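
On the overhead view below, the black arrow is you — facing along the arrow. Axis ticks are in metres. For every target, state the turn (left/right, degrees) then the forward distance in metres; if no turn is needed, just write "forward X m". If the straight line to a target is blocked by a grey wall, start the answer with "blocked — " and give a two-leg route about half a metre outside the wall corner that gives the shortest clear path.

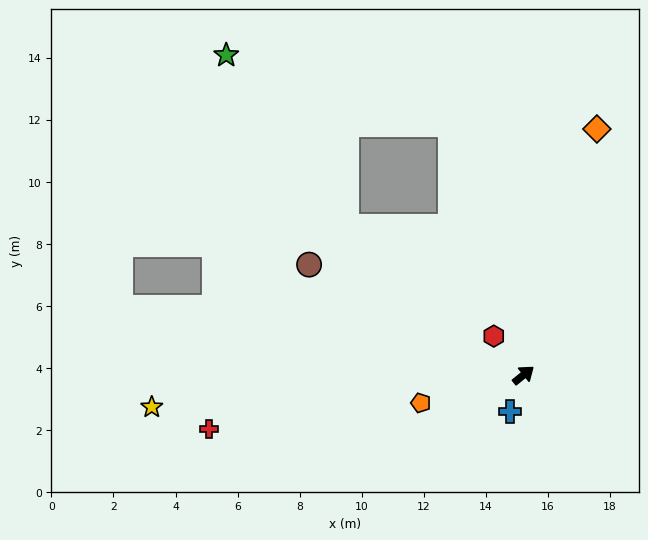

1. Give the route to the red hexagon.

turn left 88°, forward 1.6 m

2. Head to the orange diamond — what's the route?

turn left 34°, forward 8.3 m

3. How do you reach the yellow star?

turn left 146°, forward 12.0 m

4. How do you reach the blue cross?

turn right 149°, forward 1.3 m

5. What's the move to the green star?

blocked — turn left 67°, forward 8.4 m, then turn left 57°, forward 7.6 m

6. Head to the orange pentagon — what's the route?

turn left 156°, forward 3.4 m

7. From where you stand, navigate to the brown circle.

turn left 114°, forward 7.8 m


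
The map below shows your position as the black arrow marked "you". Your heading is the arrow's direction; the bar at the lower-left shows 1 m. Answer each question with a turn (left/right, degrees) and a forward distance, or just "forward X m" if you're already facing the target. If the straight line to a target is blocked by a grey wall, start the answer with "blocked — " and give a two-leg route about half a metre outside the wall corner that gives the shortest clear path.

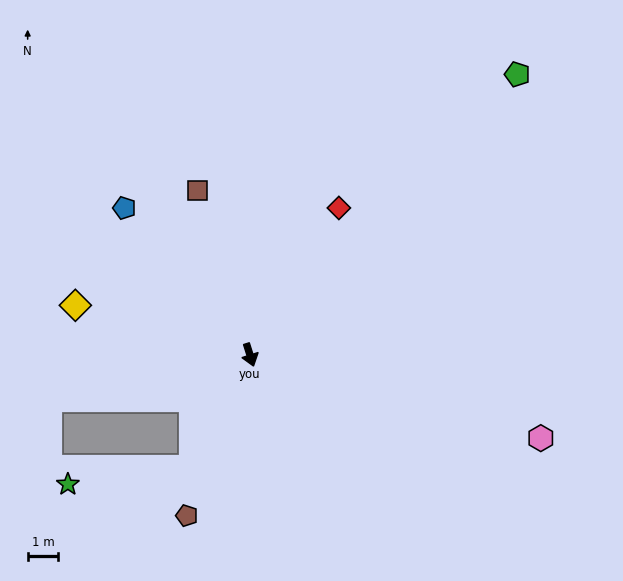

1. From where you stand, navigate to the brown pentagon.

turn right 39°, forward 5.7 m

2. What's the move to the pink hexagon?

turn left 56°, forward 9.9 m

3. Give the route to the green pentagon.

turn left 119°, forward 12.7 m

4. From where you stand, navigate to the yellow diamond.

turn right 123°, forward 6.0 m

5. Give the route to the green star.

blocked — turn right 45°, forward 4.2 m, then turn right 55°, forward 4.1 m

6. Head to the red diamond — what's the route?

turn left 131°, forward 5.6 m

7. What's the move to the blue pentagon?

turn right 157°, forward 6.3 m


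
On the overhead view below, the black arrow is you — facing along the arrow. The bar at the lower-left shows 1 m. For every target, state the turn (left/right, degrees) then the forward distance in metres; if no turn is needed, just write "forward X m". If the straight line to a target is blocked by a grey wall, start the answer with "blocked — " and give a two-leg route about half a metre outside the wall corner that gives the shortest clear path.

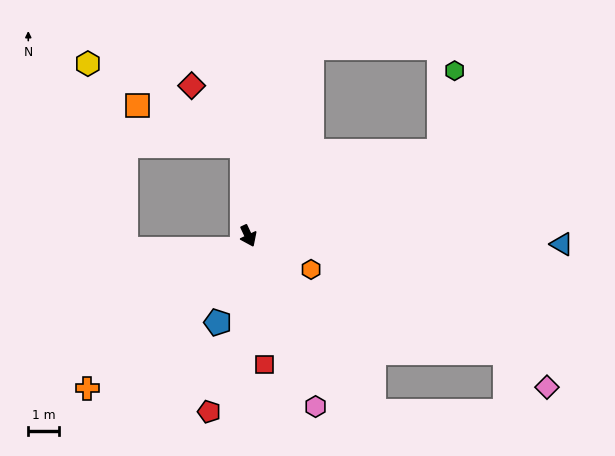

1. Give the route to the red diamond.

blocked — turn left 158°, forward 3.0 m, then turn left 38°, forward 2.5 m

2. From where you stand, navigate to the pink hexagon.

turn right 4°, forward 5.9 m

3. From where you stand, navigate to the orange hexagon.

turn left 37°, forward 2.3 m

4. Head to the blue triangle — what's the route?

turn left 63°, forward 10.2 m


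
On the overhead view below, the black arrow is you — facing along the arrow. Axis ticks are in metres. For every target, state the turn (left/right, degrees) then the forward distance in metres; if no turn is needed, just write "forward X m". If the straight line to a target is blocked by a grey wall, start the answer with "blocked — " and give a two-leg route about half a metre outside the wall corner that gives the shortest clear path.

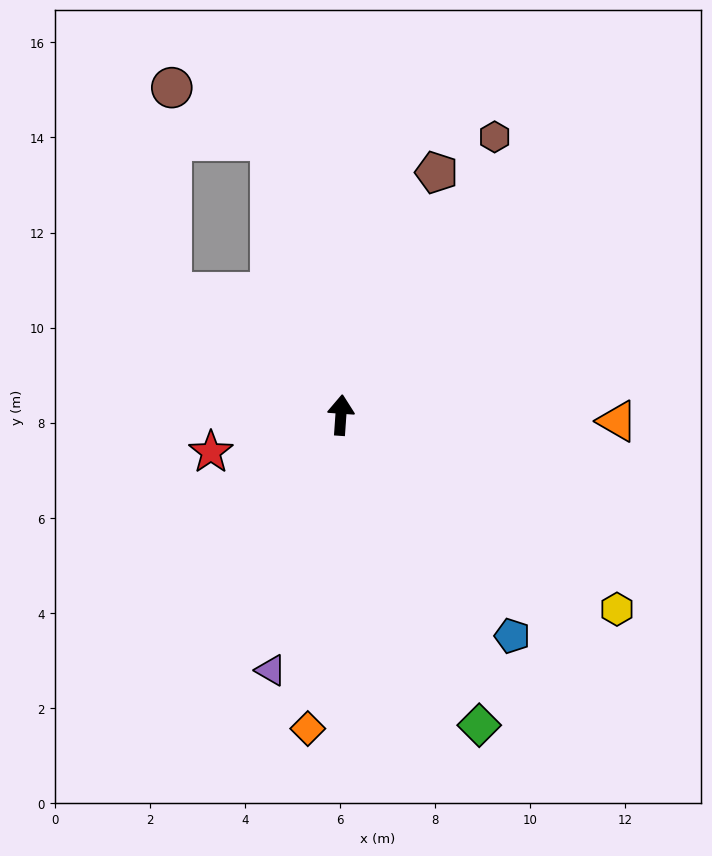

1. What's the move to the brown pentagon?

turn right 18°, forward 5.5 m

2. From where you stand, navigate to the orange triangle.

turn right 87°, forward 5.8 m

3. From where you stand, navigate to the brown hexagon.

turn right 25°, forward 6.7 m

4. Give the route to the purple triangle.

turn left 169°, forward 5.6 m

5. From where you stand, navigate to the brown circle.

blocked — turn left 18°, forward 6.0 m, then turn left 48°, forward 2.4 m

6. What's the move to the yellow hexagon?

turn right 121°, forward 7.1 m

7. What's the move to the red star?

turn left 110°, forward 2.8 m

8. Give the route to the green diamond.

turn right 152°, forward 7.1 m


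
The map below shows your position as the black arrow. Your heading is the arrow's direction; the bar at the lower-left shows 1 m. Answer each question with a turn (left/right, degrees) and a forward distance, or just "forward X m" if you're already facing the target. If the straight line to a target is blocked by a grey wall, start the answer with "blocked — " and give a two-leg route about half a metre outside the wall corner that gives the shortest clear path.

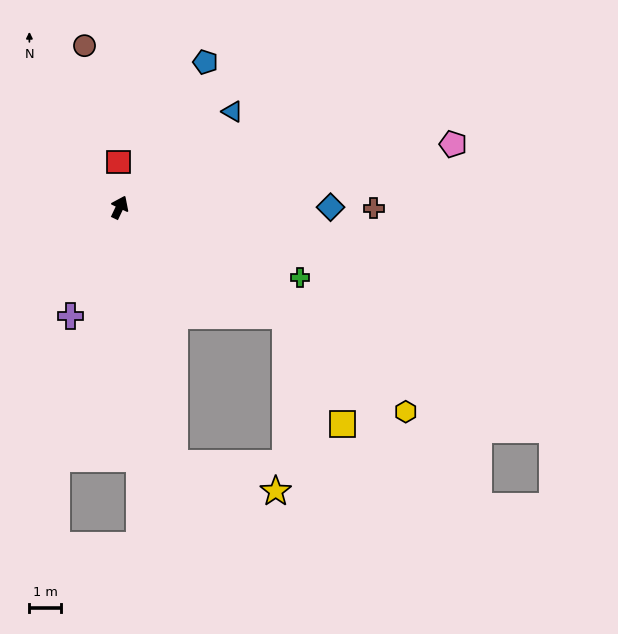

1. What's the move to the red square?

turn left 27°, forward 1.4 m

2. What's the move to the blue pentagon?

turn right 5°, forward 5.3 m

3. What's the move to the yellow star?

blocked — turn right 143°, forward 8.2 m, then turn left 63°, forward 3.3 m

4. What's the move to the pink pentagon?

turn right 54°, forward 10.7 m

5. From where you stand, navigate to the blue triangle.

turn right 24°, forward 4.6 m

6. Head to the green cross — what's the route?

turn right 86°, forward 6.1 m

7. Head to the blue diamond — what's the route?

turn right 65°, forward 6.6 m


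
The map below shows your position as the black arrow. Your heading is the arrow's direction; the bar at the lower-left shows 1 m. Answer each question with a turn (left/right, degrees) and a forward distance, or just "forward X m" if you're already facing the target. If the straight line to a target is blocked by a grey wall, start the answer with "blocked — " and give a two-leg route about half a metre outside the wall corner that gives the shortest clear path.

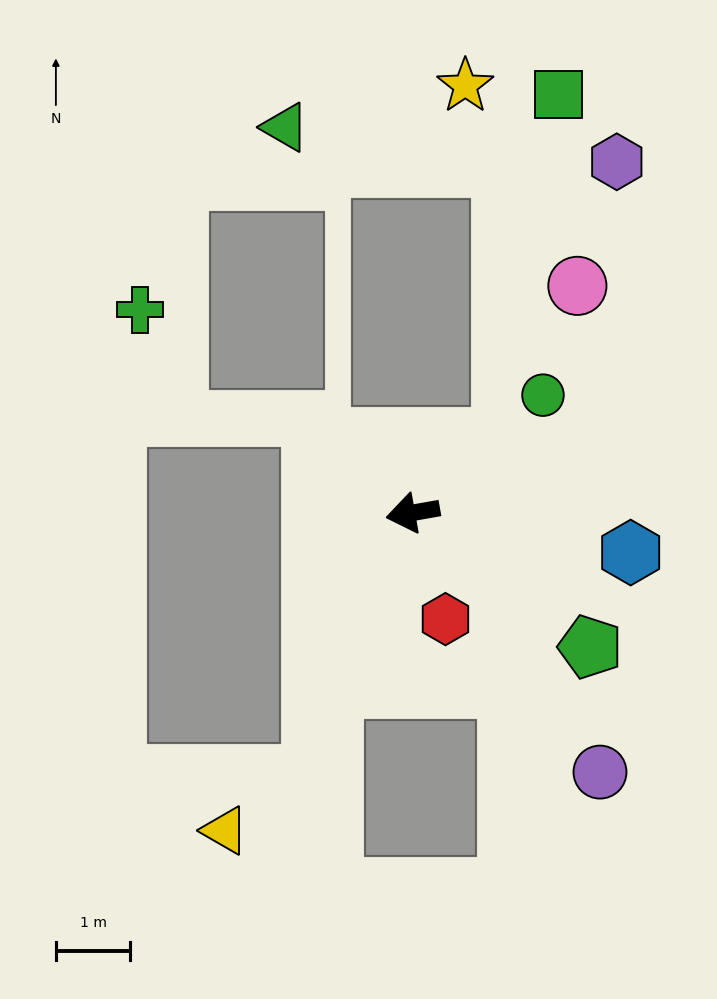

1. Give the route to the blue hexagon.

turn left 160°, forward 3.0 m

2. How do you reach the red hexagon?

turn left 97°, forward 1.5 m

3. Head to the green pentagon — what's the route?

turn left 133°, forward 3.0 m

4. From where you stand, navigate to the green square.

blocked — turn right 151°, forward 1.6 m, then turn left 42°, forward 4.7 m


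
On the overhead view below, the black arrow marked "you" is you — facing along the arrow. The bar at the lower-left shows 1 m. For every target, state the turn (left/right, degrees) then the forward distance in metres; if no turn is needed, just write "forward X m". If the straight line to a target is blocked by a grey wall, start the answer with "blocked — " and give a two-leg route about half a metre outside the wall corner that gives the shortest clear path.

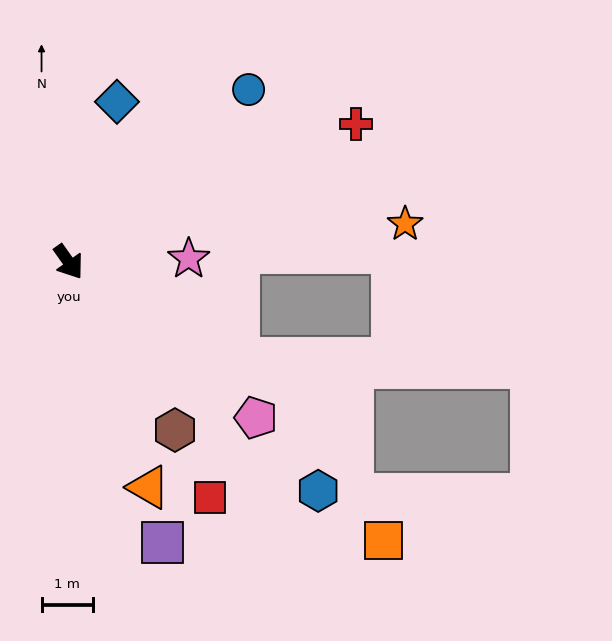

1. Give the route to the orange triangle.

turn right 16°, forward 4.7 m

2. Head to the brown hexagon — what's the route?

turn right 3°, forward 3.9 m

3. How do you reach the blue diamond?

turn left 128°, forward 3.3 m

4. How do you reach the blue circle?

turn left 98°, forward 4.9 m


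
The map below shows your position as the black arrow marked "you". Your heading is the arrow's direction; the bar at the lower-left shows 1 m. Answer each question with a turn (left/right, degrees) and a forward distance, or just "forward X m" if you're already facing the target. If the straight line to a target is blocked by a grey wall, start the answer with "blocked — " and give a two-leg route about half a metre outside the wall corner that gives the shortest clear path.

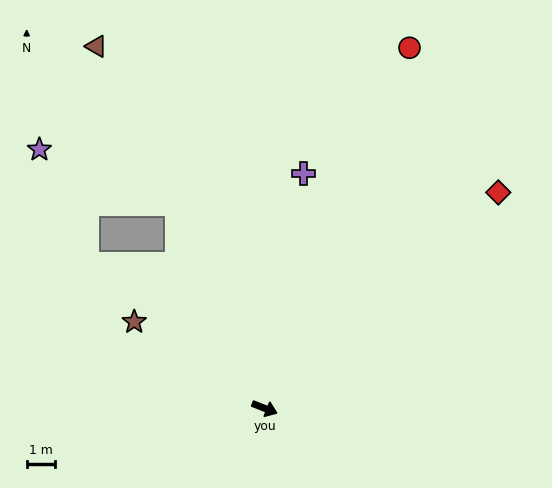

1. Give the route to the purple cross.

turn left 102°, forward 8.5 m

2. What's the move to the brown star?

turn left 168°, forward 5.6 m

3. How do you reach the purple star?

blocked — turn left 135°, forward 7.9 m, then turn left 45°, forward 5.3 m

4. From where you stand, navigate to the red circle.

turn left 90°, forward 13.9 m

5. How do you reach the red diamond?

turn left 64°, forward 11.4 m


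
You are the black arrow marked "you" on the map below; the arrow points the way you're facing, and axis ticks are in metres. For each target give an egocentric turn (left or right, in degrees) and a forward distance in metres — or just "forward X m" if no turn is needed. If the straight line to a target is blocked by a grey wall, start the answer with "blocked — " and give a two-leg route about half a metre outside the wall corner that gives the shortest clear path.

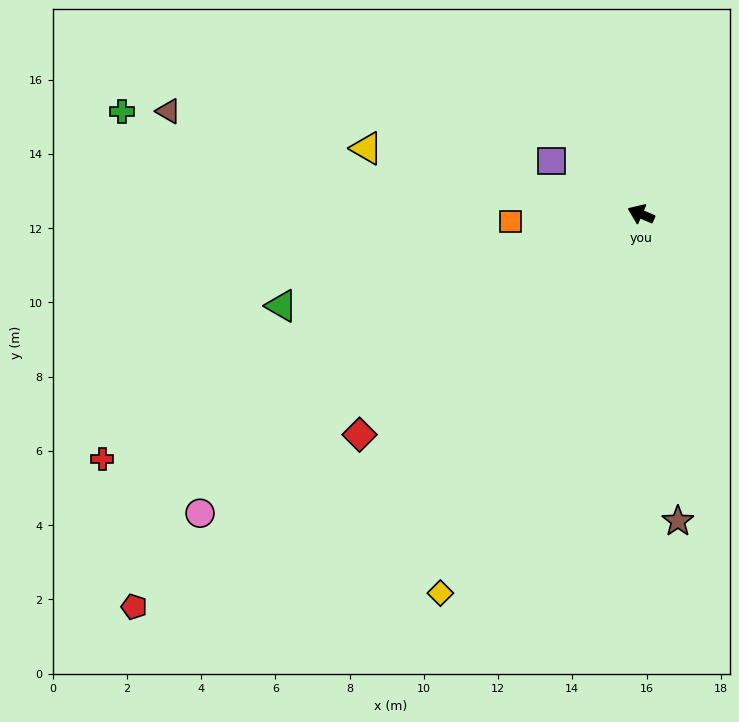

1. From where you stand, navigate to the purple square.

turn right 7°, forward 2.8 m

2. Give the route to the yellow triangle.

turn left 10°, forward 7.6 m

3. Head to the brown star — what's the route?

turn left 120°, forward 8.3 m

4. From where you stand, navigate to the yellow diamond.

turn left 85°, forward 11.6 m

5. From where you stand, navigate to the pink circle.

turn left 57°, forward 14.4 m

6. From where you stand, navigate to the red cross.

turn left 48°, forward 15.9 m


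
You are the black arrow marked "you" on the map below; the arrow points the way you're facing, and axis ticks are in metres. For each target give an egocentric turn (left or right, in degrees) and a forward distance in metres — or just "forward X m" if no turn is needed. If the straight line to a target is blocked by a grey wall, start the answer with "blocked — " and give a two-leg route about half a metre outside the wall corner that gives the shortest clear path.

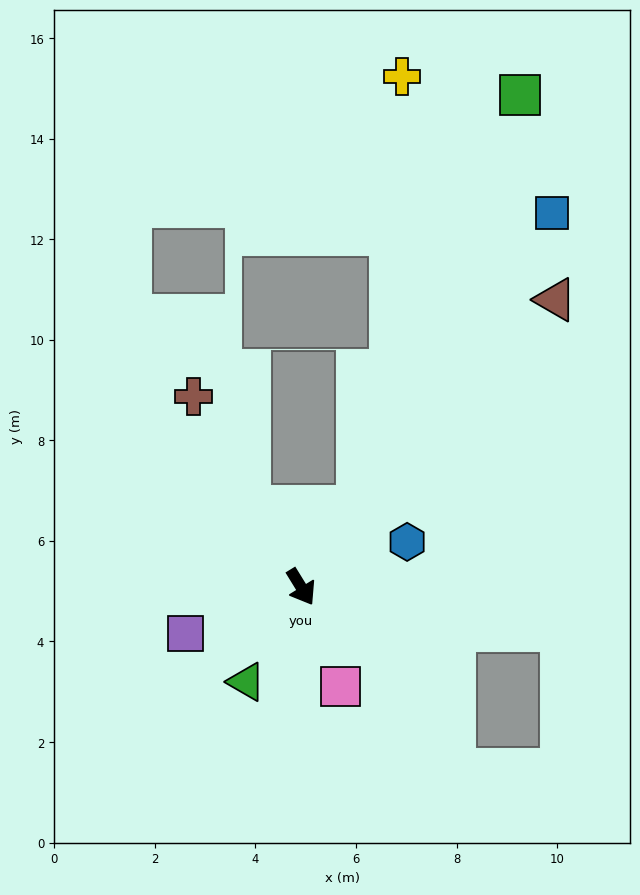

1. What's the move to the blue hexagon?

turn left 81°, forward 2.3 m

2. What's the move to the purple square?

turn right 100°, forward 2.5 m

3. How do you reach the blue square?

turn left 115°, forward 9.0 m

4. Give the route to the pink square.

turn right 10°, forward 2.1 m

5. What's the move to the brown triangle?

turn left 107°, forward 7.6 m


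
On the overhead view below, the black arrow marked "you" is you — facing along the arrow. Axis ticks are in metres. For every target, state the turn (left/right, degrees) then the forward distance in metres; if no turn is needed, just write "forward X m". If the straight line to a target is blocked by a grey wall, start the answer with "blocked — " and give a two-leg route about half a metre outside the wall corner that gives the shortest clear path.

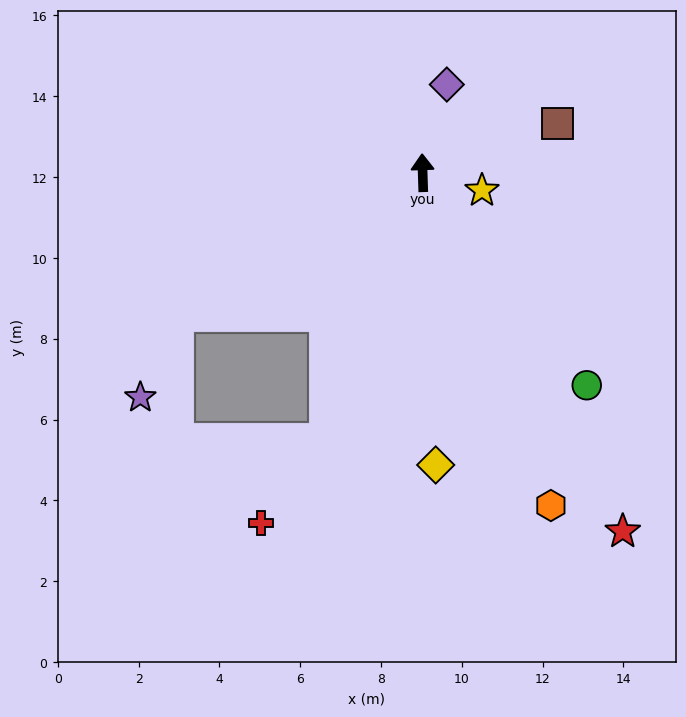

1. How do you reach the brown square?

turn right 72°, forward 3.6 m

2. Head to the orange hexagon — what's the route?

turn right 161°, forward 8.8 m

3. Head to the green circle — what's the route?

turn right 144°, forward 6.6 m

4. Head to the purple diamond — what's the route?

turn right 17°, forward 2.3 m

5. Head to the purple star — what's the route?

blocked — turn left 118°, forward 7.0 m, then turn left 36°, forward 2.2 m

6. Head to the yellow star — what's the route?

turn right 109°, forward 1.5 m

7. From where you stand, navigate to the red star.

turn right 153°, forward 10.2 m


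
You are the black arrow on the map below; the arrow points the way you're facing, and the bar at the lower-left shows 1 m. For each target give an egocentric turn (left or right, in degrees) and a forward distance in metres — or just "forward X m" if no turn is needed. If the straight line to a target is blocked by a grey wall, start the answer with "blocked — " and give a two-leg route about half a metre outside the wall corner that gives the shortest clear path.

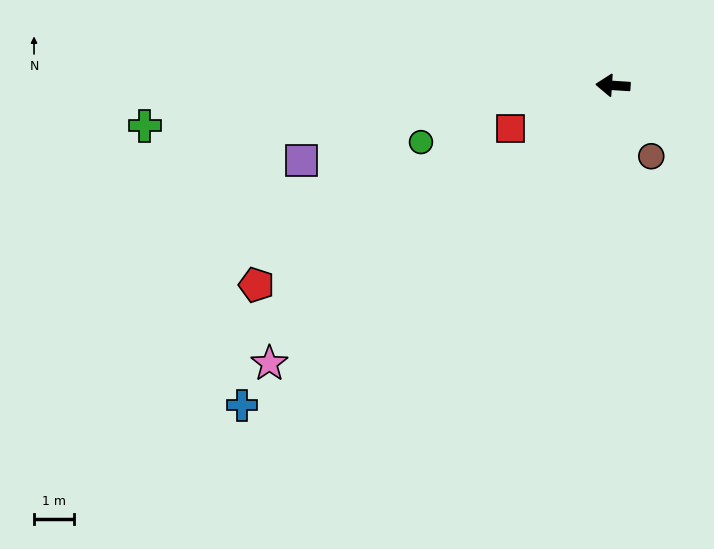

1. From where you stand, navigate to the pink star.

turn left 43°, forward 11.0 m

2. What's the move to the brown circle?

turn left 122°, forward 2.0 m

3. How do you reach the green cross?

turn left 9°, forward 11.7 m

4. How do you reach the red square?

turn left 26°, forward 2.8 m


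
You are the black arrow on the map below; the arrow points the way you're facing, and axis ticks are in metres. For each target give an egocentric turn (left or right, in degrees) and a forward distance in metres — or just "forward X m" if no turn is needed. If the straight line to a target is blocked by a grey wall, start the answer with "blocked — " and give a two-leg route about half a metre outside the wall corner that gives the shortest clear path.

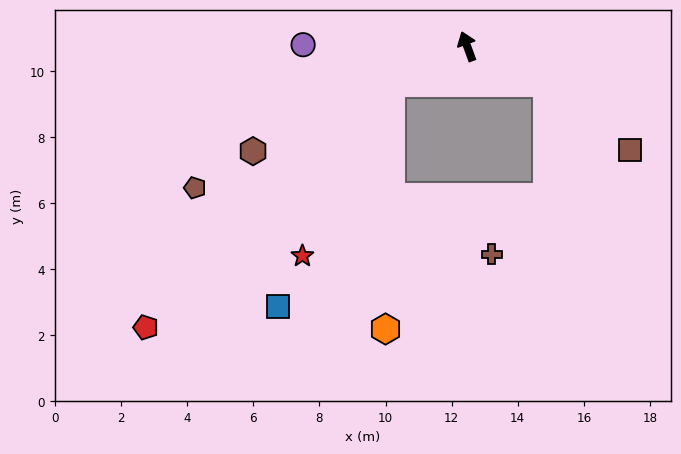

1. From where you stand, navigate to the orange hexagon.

blocked — turn left 95°, forward 2.6 m, then turn left 64°, forward 7.5 m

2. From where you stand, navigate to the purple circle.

turn left 69°, forward 5.0 m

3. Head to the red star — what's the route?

blocked — turn left 95°, forward 2.6 m, then turn left 38°, forward 5.9 m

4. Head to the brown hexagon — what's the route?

turn left 96°, forward 7.2 m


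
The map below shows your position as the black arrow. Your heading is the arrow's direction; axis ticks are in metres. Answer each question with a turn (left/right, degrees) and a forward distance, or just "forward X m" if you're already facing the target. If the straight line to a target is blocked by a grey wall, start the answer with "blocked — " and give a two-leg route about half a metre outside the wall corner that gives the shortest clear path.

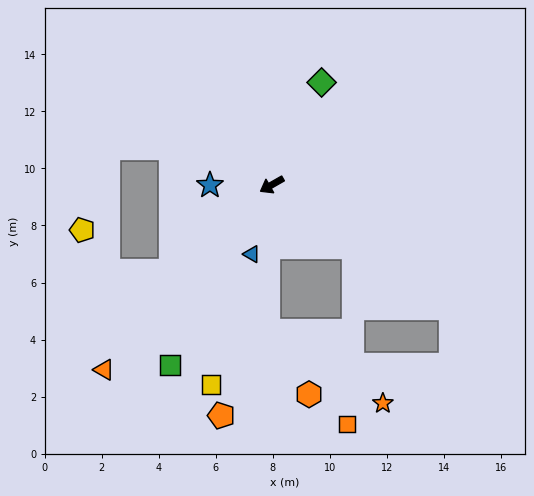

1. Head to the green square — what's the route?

turn left 31°, forward 7.2 m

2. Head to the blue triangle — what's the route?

turn left 44°, forward 2.5 m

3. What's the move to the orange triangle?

turn left 18°, forward 8.7 m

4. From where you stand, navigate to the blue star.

turn right 29°, forward 2.2 m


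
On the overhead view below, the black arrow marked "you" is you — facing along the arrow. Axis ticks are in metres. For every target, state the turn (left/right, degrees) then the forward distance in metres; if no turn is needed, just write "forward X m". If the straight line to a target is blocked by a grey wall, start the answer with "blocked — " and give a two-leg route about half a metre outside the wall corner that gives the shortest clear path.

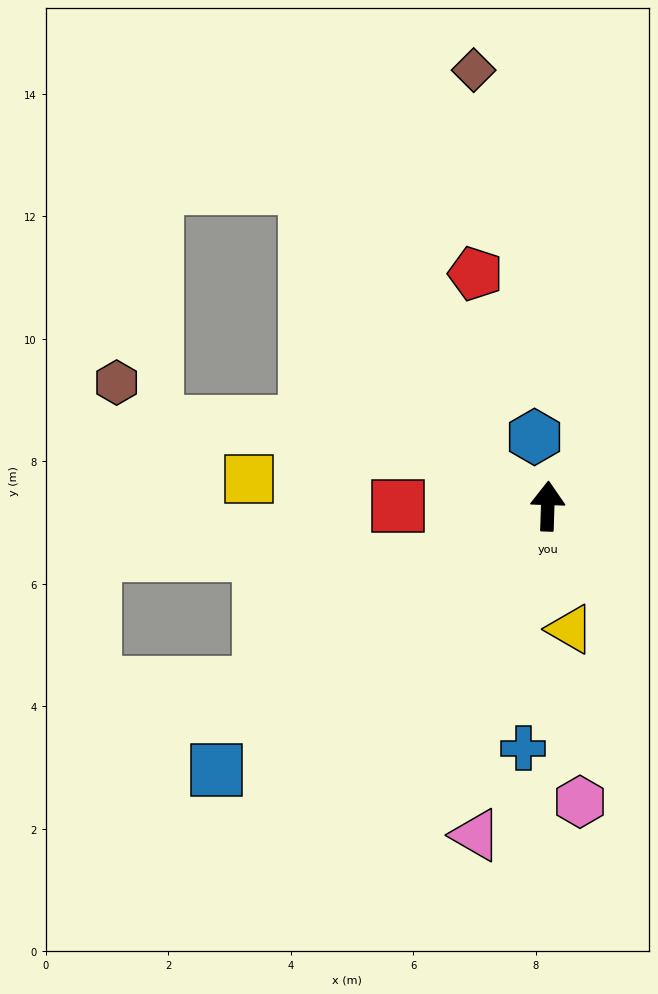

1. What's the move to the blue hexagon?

turn left 13°, forward 1.1 m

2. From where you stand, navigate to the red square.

turn left 92°, forward 2.4 m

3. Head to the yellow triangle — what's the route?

turn right 168°, forward 2.0 m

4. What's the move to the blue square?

turn left 130°, forward 6.9 m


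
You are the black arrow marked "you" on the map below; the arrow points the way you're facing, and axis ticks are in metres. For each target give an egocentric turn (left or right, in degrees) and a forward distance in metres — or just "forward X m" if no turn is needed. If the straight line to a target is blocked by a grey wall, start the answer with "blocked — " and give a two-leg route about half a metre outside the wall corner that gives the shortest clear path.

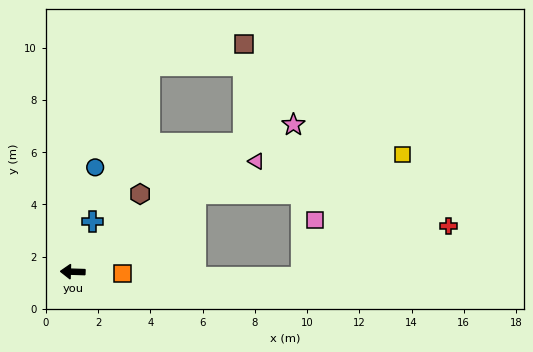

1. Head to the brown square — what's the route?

blocked — turn right 141°, forward 8.2 m, then turn left 52°, forward 3.8 m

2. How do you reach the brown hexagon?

turn right 129°, forward 3.9 m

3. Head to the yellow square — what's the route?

blocked — turn right 146°, forward 5.6 m, then turn right 22°, forward 8.1 m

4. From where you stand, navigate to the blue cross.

turn right 110°, forward 2.1 m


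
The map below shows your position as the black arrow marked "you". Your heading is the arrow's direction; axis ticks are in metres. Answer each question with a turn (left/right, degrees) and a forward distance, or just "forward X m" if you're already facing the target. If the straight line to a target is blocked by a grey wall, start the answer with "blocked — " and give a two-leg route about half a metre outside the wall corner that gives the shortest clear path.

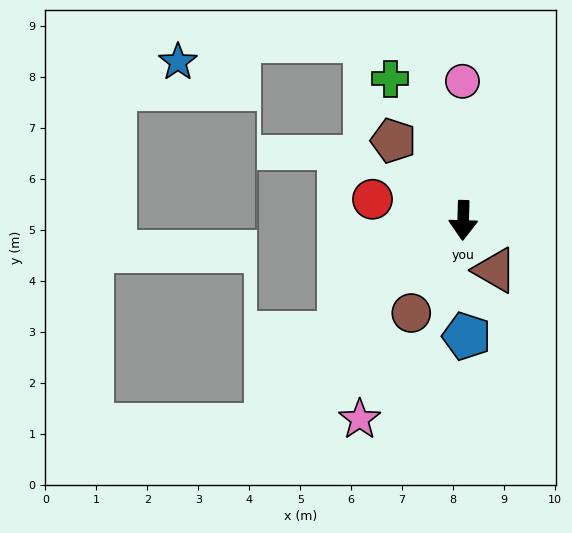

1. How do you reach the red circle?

turn right 102°, forward 1.8 m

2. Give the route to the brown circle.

turn right 28°, forward 2.1 m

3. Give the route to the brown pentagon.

turn right 137°, forward 2.1 m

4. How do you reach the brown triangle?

turn left 34°, forward 1.2 m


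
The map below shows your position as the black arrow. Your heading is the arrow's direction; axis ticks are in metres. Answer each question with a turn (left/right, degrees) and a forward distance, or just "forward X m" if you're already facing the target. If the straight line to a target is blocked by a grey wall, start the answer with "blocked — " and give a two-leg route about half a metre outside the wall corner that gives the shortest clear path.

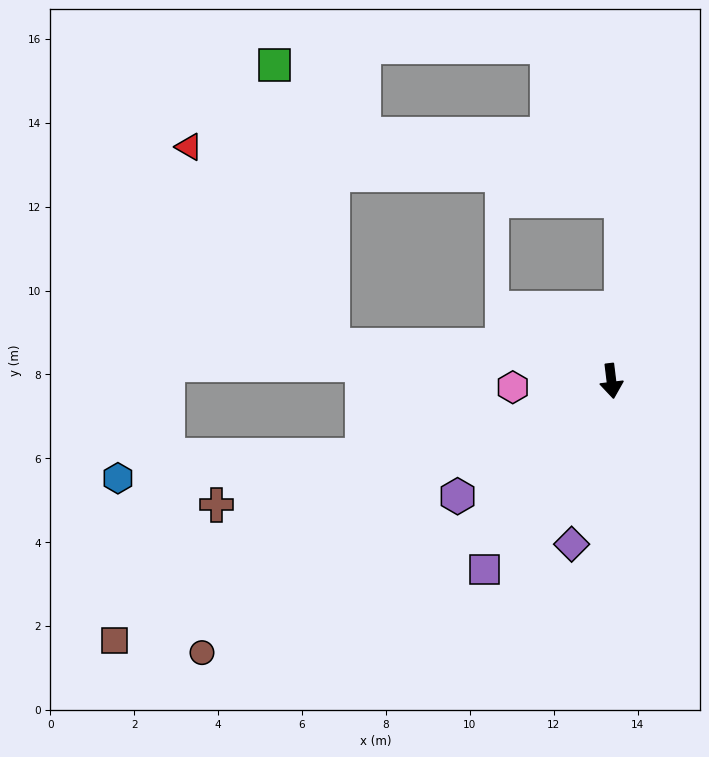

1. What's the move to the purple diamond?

turn right 21°, forward 4.0 m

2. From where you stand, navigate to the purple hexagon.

turn right 60°, forward 4.6 m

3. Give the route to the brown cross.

turn right 80°, forward 9.9 m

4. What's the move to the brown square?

turn right 69°, forward 13.4 m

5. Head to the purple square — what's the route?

turn right 41°, forward 5.4 m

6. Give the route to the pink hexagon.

turn right 93°, forward 2.4 m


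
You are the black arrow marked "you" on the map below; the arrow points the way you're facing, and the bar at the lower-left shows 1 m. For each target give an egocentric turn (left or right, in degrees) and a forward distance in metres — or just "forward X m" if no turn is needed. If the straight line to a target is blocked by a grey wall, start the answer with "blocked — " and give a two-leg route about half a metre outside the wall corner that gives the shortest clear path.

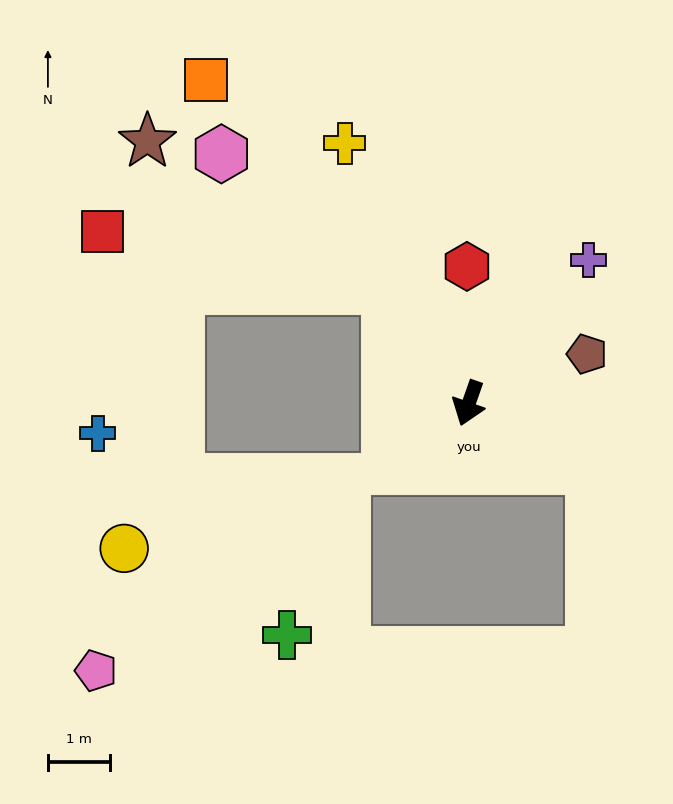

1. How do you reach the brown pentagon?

turn left 132°, forward 2.1 m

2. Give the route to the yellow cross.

turn right 135°, forward 4.6 m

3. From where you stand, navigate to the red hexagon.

turn right 160°, forward 2.2 m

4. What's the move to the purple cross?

turn left 159°, forward 3.0 m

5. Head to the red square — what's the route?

blocked — turn right 126°, forward 2.3 m, then turn left 44°, forward 4.7 m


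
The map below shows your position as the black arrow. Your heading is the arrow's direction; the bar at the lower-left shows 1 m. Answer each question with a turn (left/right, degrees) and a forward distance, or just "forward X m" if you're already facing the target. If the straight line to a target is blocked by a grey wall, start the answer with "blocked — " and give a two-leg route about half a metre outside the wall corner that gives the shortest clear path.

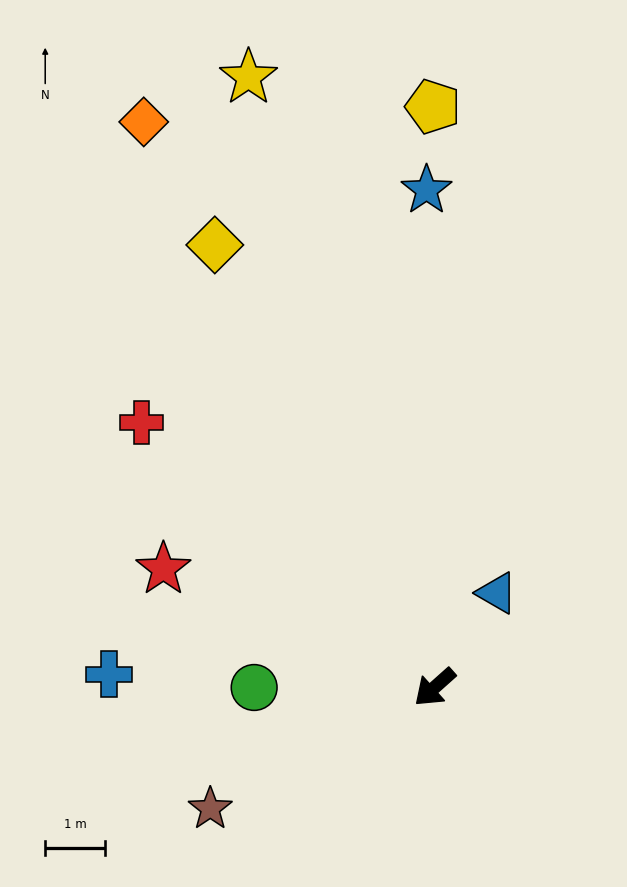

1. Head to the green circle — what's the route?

turn right 42°, forward 3.0 m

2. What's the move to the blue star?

turn right 131°, forward 8.3 m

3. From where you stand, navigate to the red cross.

turn right 84°, forward 6.6 m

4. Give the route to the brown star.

turn right 13°, forward 4.3 m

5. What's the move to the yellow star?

turn right 115°, forward 10.7 m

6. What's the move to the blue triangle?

turn right 165°, forward 1.9 m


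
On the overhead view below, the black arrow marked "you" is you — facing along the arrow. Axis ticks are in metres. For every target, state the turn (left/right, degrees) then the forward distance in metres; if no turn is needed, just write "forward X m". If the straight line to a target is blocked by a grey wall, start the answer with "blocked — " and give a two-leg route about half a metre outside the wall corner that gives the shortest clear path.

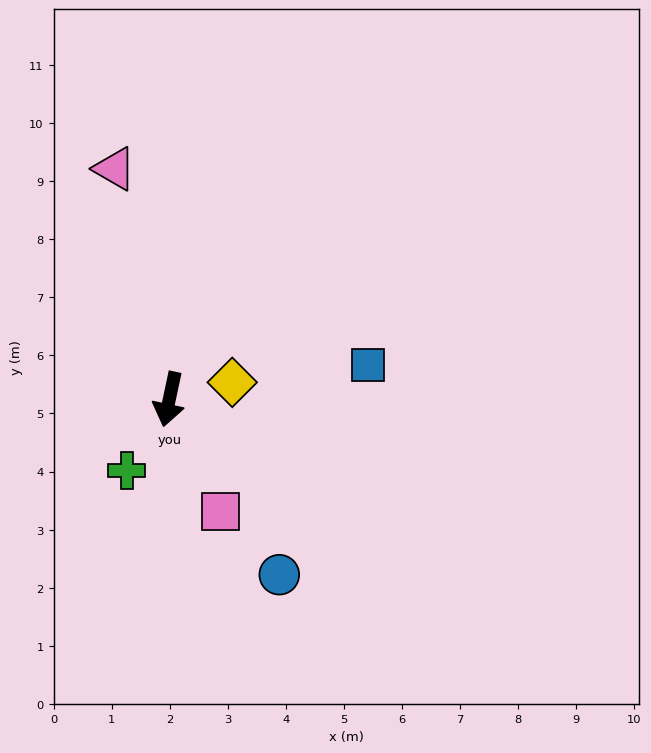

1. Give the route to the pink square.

turn left 36°, forward 2.1 m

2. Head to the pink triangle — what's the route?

turn right 155°, forward 4.1 m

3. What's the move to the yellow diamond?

turn left 117°, forward 1.1 m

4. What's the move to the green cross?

turn right 19°, forward 1.4 m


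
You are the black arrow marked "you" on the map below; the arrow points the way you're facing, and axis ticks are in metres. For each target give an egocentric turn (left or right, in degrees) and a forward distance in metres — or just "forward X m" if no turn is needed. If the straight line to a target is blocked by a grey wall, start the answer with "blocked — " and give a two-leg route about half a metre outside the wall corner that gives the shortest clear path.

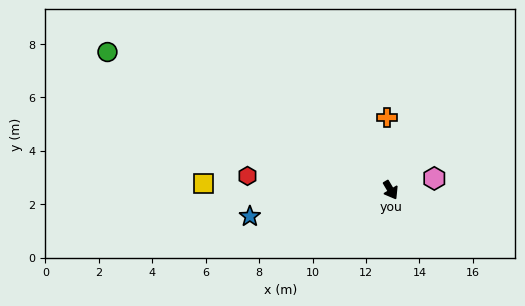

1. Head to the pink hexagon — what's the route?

turn left 74°, forward 1.7 m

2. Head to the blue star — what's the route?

turn right 110°, forward 5.4 m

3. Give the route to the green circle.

turn right 147°, forward 11.8 m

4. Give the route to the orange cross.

turn left 152°, forward 2.7 m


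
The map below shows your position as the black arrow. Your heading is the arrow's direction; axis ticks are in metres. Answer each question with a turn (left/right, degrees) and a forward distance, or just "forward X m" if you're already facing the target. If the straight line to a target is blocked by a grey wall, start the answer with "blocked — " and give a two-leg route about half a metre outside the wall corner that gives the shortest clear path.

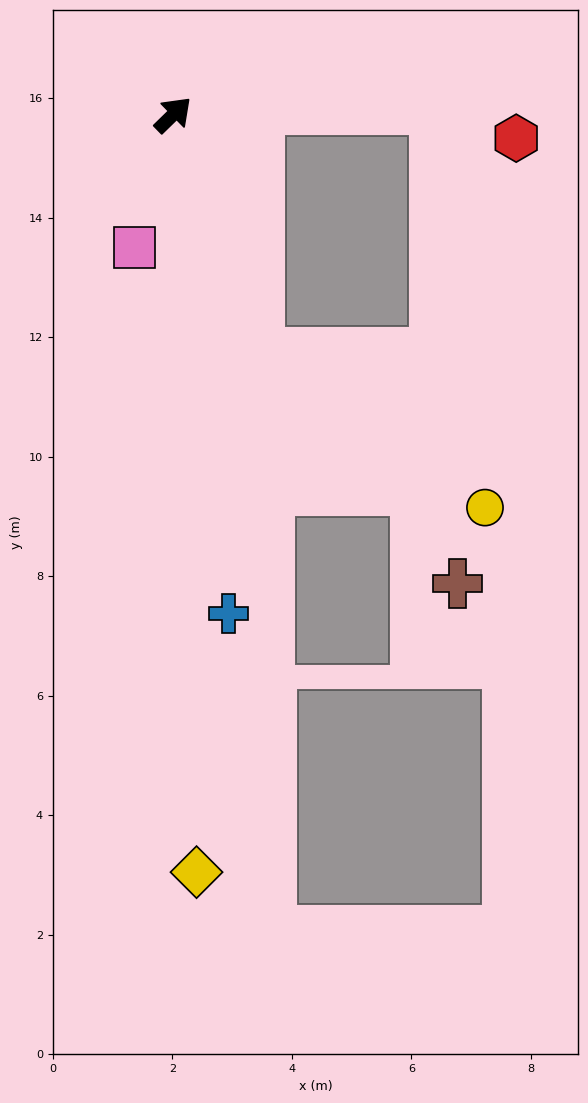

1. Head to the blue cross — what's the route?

turn right 128°, forward 8.4 m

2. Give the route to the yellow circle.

blocked — turn right 115°, forward 4.2 m, then turn left 36°, forward 4.6 m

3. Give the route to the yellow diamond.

turn right 133°, forward 12.7 m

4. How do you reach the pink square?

turn right 150°, forward 2.3 m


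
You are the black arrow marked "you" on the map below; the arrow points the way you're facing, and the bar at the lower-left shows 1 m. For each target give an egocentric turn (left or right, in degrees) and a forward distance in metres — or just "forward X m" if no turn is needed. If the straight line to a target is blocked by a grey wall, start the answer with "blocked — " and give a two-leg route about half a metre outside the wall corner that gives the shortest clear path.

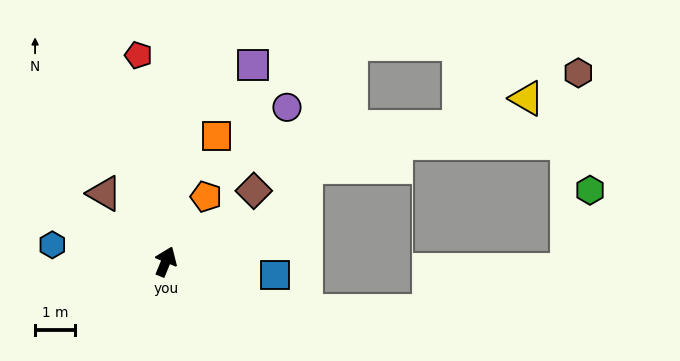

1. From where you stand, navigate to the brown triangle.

turn left 64°, forward 2.3 m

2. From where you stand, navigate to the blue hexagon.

turn left 104°, forward 2.9 m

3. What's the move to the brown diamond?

turn right 29°, forward 2.8 m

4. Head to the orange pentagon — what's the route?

turn right 9°, forward 1.9 m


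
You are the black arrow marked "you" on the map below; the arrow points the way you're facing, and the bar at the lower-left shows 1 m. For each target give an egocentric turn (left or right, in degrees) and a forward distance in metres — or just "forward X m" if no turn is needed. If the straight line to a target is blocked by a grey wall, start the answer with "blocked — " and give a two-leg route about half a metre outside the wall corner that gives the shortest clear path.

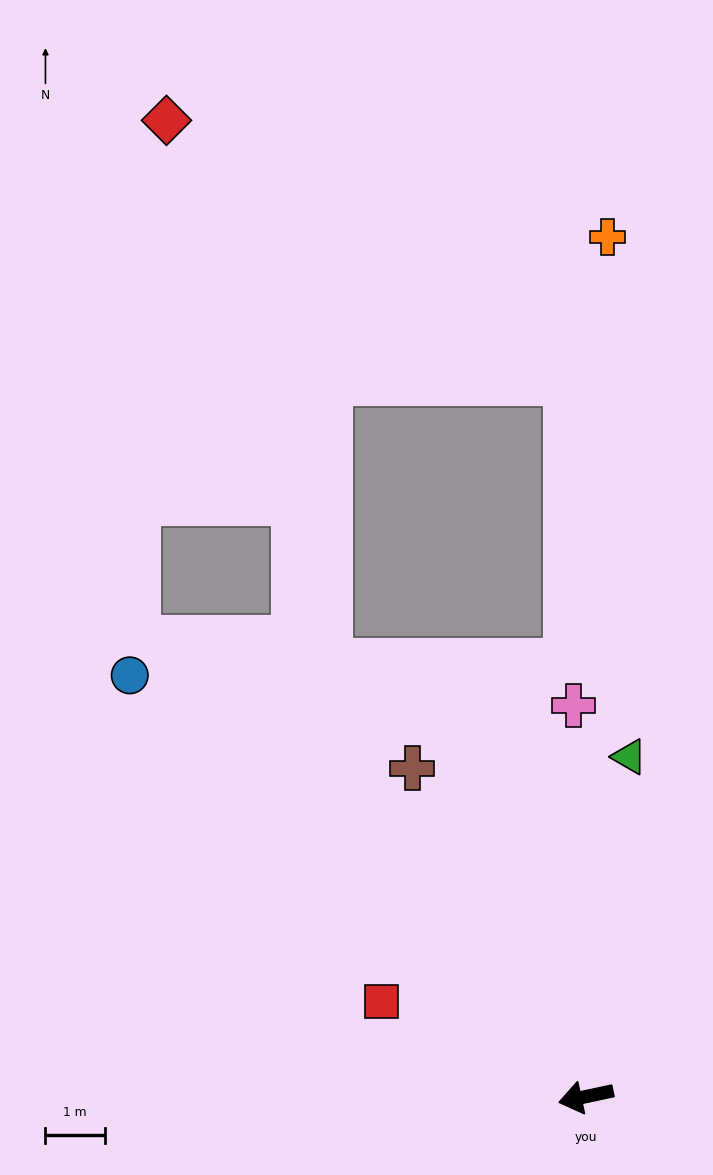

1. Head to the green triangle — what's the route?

turn right 109°, forward 5.8 m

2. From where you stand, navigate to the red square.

turn right 37°, forward 3.8 m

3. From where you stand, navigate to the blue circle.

turn right 55°, forward 10.4 m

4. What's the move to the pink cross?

turn right 100°, forward 6.6 m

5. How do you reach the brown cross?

turn right 74°, forward 6.2 m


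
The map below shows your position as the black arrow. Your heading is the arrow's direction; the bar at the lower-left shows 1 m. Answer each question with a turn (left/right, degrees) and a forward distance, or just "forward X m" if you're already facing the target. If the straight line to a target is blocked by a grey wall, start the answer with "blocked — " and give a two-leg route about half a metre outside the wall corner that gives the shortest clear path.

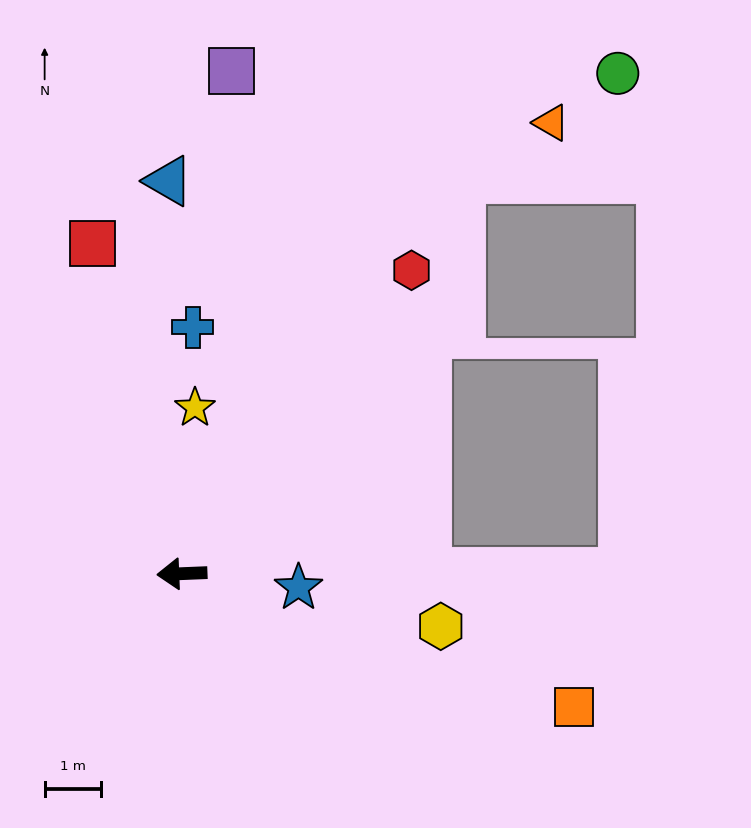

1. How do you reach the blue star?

turn left 171°, forward 2.1 m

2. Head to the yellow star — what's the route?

turn right 97°, forward 2.9 m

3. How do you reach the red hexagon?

turn right 129°, forward 6.7 m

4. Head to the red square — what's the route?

turn right 77°, forward 6.1 m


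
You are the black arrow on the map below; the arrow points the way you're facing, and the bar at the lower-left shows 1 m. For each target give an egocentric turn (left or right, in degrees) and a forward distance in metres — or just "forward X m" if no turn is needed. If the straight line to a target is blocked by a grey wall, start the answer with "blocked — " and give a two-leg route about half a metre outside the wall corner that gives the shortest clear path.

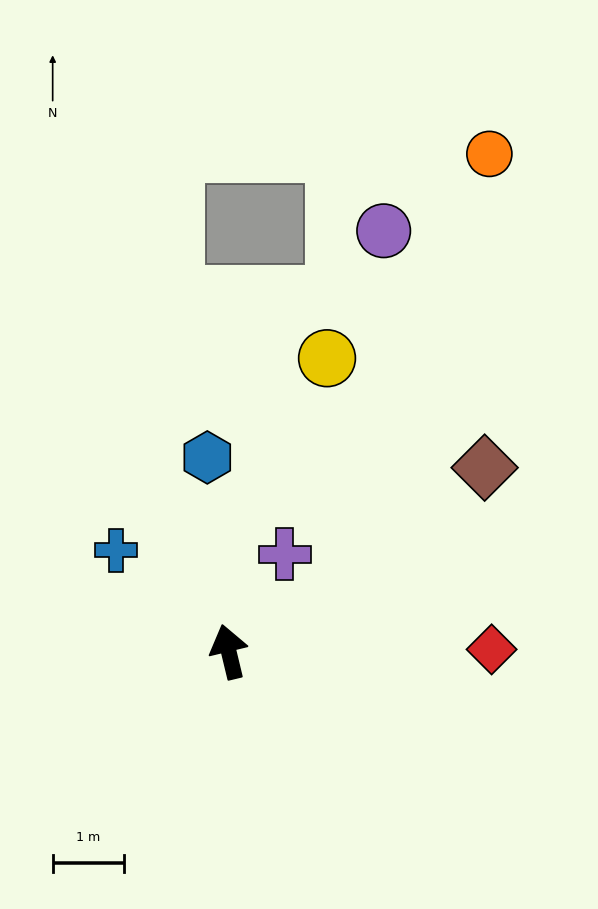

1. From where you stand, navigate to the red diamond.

turn right 103°, forward 3.7 m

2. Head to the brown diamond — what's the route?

turn right 68°, forward 4.4 m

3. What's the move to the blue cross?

turn left 34°, forward 2.1 m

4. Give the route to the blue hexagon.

turn right 7°, forward 2.8 m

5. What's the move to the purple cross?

turn right 43°, forward 1.6 m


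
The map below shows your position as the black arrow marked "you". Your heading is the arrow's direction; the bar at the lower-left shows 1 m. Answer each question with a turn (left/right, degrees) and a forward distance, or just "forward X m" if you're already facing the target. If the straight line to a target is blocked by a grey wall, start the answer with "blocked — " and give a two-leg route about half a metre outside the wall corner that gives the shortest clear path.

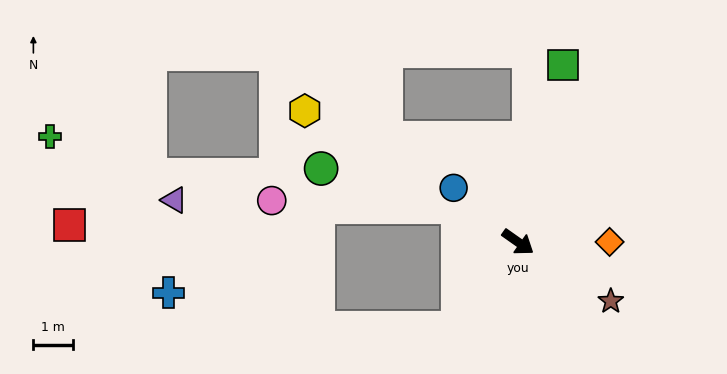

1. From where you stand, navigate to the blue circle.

turn left 175°, forward 2.1 m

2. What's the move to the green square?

turn left 111°, forward 4.7 m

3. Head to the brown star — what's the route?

turn left 3°, forward 2.8 m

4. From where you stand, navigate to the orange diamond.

turn left 35°, forward 2.3 m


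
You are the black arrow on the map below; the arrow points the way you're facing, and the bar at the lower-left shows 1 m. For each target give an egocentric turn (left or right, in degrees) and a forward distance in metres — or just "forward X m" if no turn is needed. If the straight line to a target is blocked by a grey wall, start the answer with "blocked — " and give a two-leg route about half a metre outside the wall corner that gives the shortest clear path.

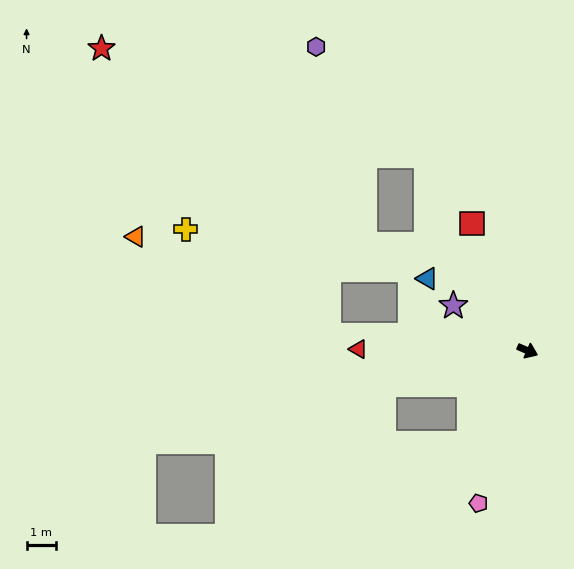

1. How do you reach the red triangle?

turn right 157°, forward 5.8 m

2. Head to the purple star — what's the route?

turn left 172°, forward 3.0 m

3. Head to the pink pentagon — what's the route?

turn right 84°, forward 5.5 m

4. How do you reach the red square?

turn left 137°, forward 4.8 m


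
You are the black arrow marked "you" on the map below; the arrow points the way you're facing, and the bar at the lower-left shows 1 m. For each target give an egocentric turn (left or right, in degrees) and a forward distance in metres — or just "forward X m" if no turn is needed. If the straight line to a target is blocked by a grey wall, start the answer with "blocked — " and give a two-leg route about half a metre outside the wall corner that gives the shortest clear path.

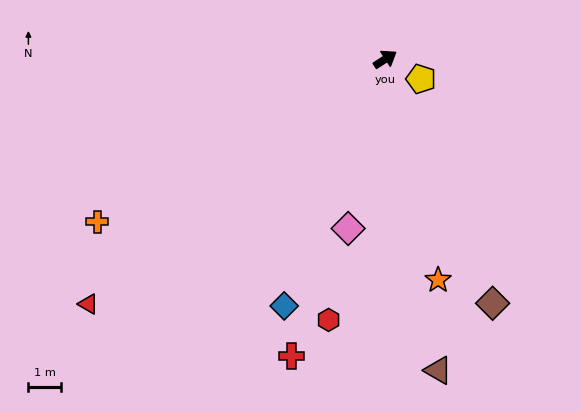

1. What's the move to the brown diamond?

turn right 99°, forward 8.3 m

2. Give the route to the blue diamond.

turn right 145°, forward 8.3 m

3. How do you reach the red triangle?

turn right 173°, forward 11.9 m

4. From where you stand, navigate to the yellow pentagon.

turn right 62°, forward 1.3 m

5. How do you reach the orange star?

turn right 109°, forward 7.1 m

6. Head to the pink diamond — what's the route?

turn right 135°, forward 5.4 m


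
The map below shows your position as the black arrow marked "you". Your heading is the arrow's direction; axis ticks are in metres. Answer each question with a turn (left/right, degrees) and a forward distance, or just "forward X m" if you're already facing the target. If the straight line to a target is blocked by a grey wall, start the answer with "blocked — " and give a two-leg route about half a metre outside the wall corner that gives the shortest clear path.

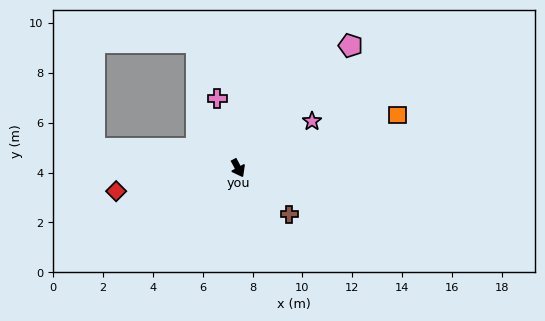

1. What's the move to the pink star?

turn left 94°, forward 3.5 m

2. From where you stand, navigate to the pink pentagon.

turn left 109°, forward 6.7 m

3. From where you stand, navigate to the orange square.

turn left 80°, forward 6.7 m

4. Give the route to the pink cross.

turn left 168°, forward 2.9 m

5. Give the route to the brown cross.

turn left 20°, forward 2.8 m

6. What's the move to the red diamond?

turn right 107°, forward 5.0 m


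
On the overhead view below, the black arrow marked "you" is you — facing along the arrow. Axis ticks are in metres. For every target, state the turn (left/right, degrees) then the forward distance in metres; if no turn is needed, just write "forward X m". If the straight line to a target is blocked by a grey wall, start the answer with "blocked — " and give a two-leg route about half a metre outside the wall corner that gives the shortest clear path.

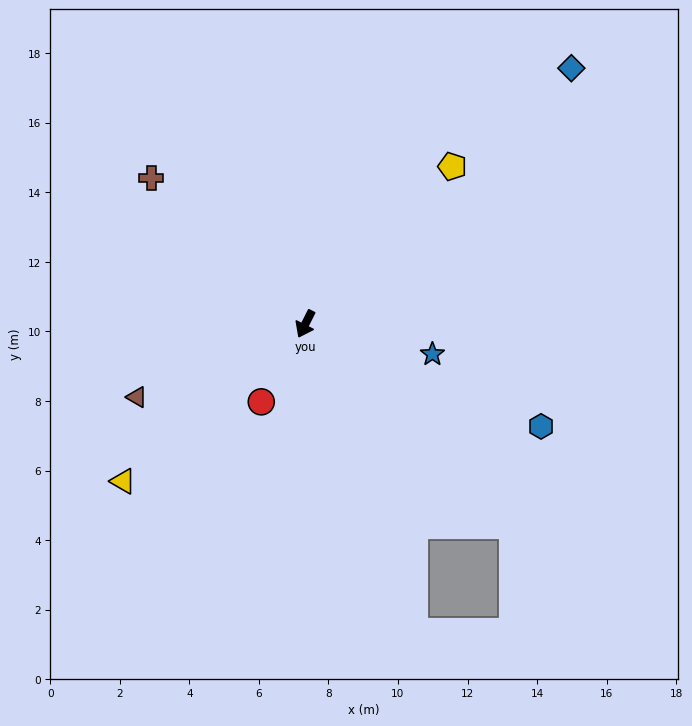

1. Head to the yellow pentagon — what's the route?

turn left 164°, forward 6.2 m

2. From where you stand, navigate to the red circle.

turn right 3°, forward 2.6 m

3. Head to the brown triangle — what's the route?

turn right 40°, forward 5.3 m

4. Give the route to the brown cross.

turn right 107°, forward 6.1 m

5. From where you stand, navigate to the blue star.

turn left 103°, forward 3.8 m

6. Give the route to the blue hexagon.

turn left 93°, forward 7.4 m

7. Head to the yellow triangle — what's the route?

turn right 23°, forward 6.9 m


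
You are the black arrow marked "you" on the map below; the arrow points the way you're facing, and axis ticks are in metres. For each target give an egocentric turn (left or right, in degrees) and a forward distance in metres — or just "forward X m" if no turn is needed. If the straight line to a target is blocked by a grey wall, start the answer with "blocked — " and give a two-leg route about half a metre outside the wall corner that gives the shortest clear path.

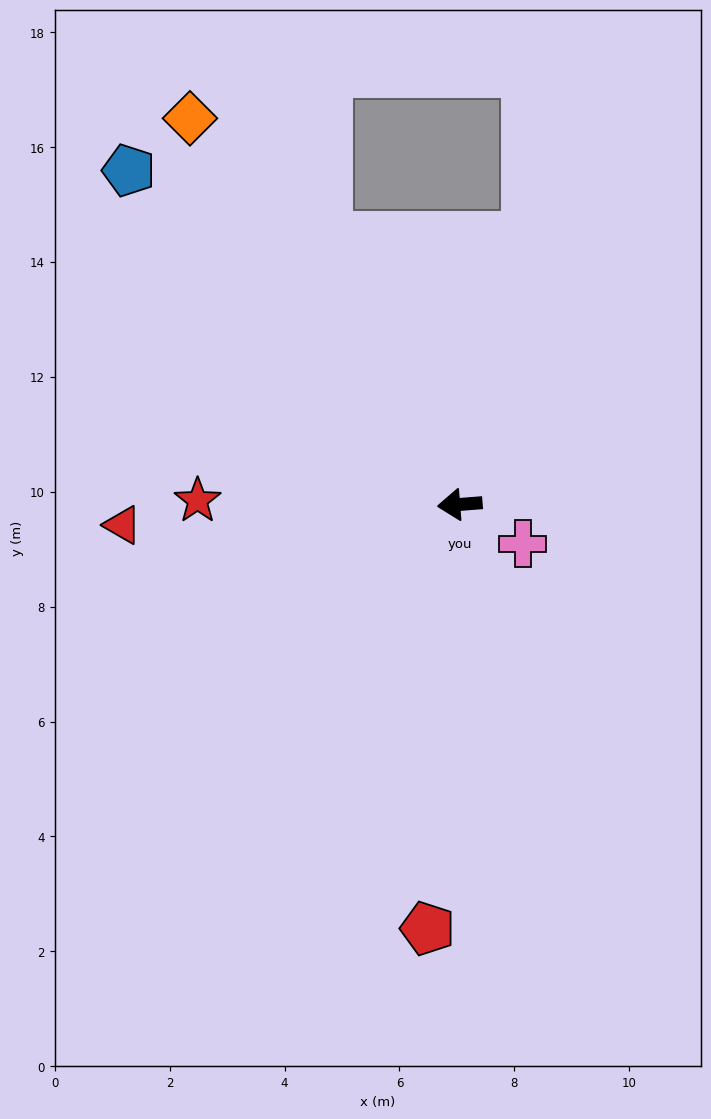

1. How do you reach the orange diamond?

turn right 60°, forward 8.2 m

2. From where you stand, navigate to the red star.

turn right 5°, forward 4.6 m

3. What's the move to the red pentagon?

turn left 81°, forward 7.4 m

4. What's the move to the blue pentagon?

turn right 50°, forward 8.2 m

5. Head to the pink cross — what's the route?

turn left 143°, forward 1.3 m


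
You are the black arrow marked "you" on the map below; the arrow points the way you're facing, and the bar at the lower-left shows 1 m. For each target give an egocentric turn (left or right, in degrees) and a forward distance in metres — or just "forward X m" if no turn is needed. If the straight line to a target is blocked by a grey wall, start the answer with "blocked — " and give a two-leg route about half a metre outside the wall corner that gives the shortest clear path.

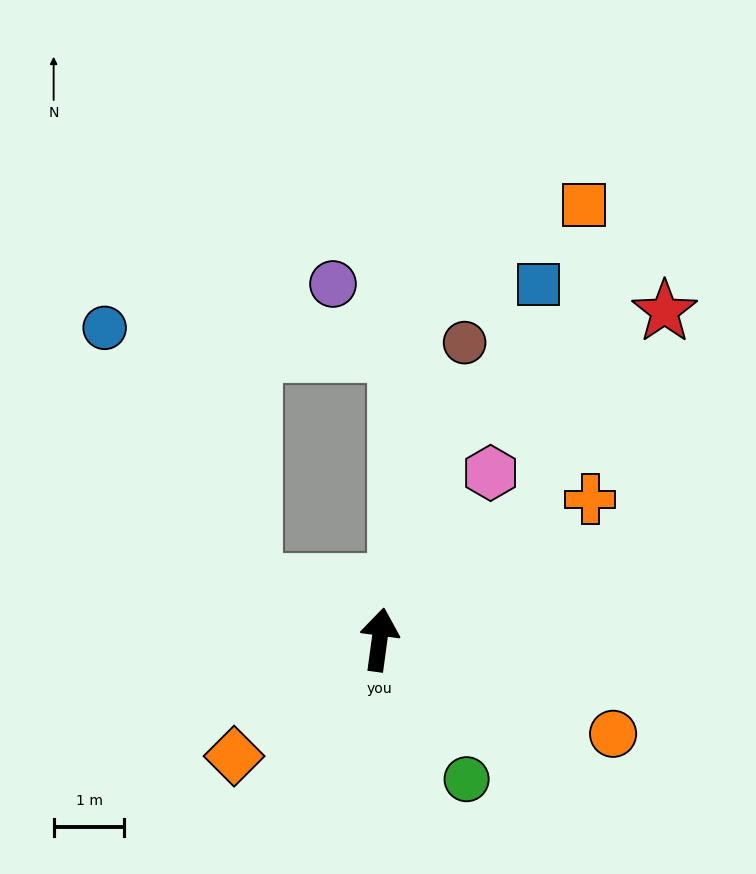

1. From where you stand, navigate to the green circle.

turn right 140°, forward 2.3 m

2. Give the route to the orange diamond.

turn left 136°, forward 2.6 m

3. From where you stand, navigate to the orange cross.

turn right 49°, forward 3.6 m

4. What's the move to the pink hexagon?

turn right 26°, forward 2.8 m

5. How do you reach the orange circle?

turn right 104°, forward 3.6 m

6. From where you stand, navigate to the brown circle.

turn right 8°, forward 4.4 m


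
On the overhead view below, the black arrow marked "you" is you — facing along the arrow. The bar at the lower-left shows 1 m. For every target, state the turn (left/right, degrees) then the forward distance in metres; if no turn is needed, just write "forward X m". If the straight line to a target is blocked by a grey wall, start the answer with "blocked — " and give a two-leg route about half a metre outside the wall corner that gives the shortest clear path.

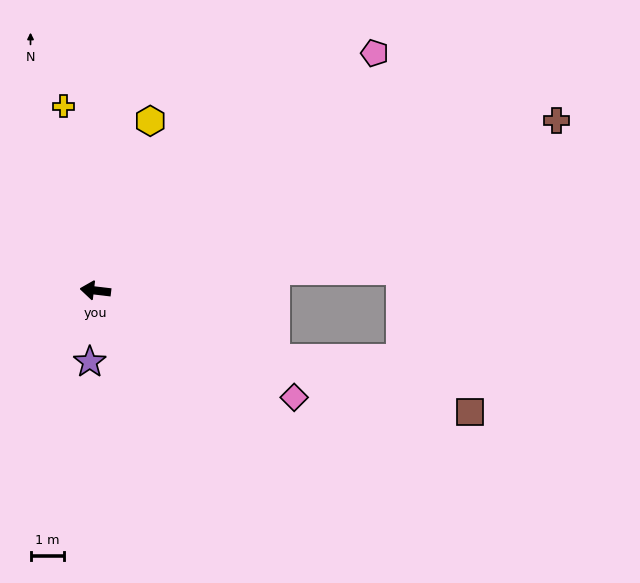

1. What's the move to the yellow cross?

turn right 73°, forward 5.5 m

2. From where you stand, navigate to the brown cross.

turn right 153°, forward 14.5 m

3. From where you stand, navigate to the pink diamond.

turn left 159°, forward 6.7 m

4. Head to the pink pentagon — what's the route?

turn right 133°, forward 10.8 m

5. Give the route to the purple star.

turn left 92°, forward 2.1 m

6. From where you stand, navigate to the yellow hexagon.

turn right 101°, forward 5.3 m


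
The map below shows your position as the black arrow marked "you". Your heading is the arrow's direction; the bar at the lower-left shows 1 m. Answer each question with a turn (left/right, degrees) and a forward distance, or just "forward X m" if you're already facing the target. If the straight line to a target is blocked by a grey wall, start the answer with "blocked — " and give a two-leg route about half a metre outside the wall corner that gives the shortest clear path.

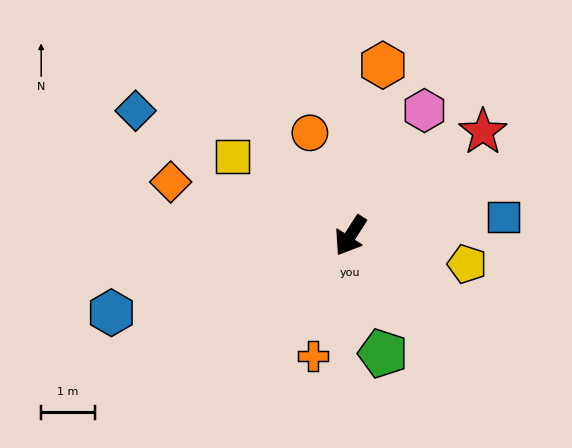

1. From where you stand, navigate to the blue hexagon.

turn right 39°, forward 4.7 m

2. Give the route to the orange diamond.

turn right 74°, forward 3.5 m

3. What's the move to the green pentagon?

turn left 48°, forward 2.3 m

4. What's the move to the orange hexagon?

turn right 158°, forward 3.2 m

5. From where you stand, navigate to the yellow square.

turn right 91°, forward 2.6 m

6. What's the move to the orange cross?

turn left 16°, forward 2.3 m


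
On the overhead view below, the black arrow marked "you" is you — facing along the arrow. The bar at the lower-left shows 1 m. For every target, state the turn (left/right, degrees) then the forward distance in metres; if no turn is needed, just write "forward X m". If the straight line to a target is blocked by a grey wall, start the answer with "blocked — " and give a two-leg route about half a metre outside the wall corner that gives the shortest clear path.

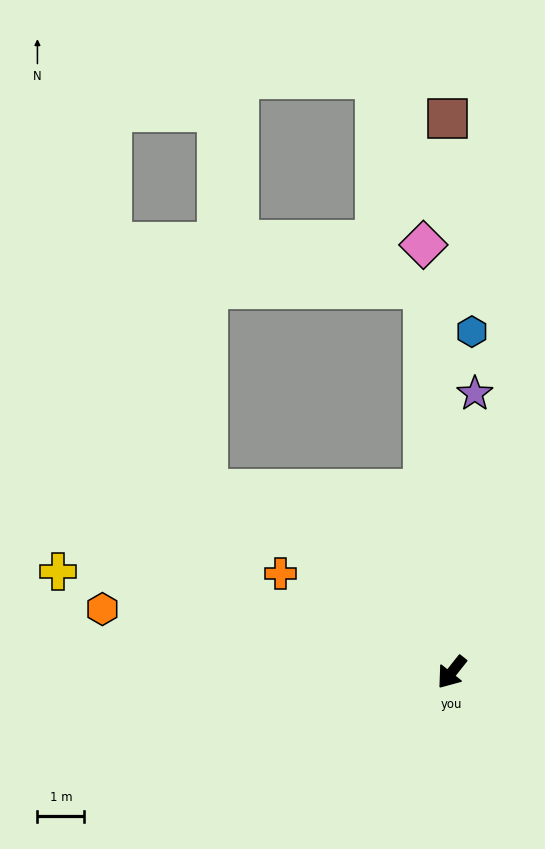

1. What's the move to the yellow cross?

turn right 66°, forward 8.7 m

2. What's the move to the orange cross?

turn right 82°, forward 4.2 m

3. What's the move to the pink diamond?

turn right 138°, forward 9.1 m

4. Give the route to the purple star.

turn right 146°, forward 6.0 m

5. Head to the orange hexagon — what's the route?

turn right 62°, forward 7.6 m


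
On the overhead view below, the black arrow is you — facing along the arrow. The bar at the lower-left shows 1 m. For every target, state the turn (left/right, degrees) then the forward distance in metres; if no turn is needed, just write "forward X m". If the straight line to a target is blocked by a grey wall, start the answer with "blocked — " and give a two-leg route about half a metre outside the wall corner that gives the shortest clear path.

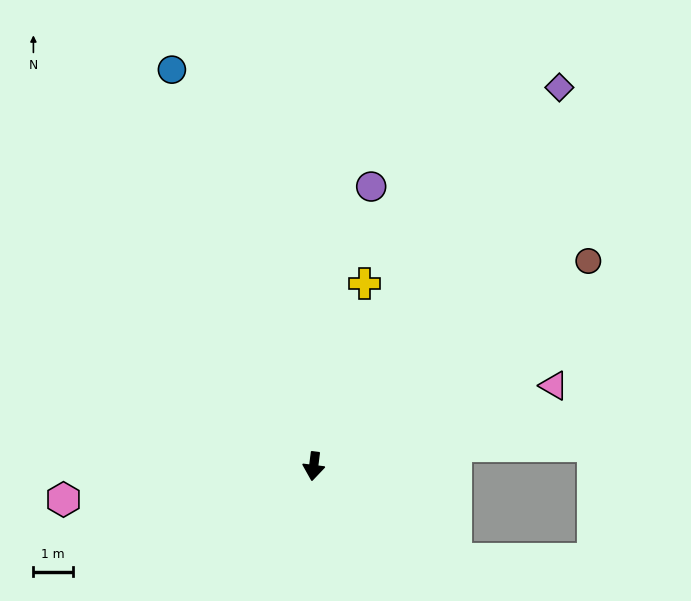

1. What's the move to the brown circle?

turn left 134°, forward 8.7 m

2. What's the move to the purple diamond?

turn left 154°, forward 11.5 m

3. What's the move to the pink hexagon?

turn right 75°, forward 6.4 m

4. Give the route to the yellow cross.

turn left 172°, forward 4.8 m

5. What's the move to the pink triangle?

turn left 116°, forward 6.4 m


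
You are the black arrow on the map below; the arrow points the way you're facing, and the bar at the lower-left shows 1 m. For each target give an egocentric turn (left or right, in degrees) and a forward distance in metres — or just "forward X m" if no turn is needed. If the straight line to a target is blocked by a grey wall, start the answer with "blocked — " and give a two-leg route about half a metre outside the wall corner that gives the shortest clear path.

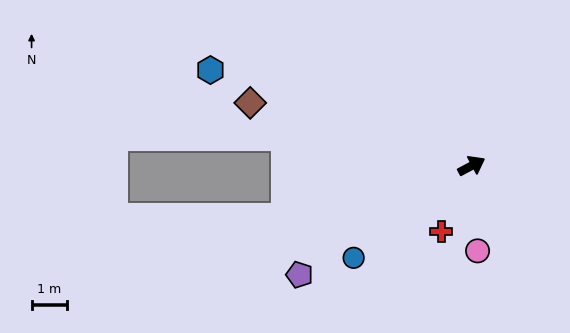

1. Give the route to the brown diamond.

turn left 136°, forward 6.4 m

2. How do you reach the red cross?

turn right 143°, forward 2.0 m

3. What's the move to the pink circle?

turn right 114°, forward 2.4 m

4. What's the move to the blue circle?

turn right 170°, forward 4.2 m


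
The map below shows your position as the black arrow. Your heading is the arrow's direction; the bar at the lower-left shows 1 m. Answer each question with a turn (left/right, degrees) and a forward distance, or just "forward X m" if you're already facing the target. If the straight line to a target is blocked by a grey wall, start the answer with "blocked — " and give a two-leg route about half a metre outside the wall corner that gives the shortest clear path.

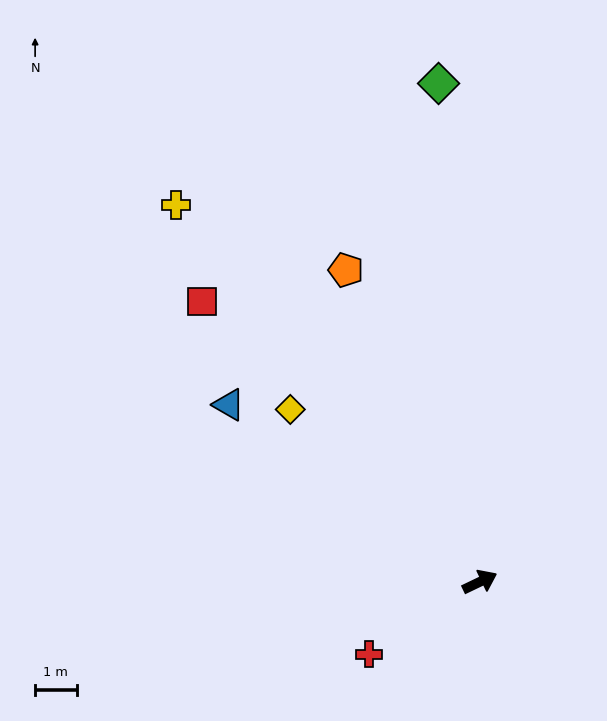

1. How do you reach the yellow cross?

turn left 103°, forward 11.7 m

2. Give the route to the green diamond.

turn left 69°, forward 12.1 m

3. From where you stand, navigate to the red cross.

turn right 172°, forward 3.2 m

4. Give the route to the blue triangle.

turn left 119°, forward 7.4 m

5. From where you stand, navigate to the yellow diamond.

turn left 112°, forward 6.2 m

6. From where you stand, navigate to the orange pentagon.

turn left 88°, forward 8.2 m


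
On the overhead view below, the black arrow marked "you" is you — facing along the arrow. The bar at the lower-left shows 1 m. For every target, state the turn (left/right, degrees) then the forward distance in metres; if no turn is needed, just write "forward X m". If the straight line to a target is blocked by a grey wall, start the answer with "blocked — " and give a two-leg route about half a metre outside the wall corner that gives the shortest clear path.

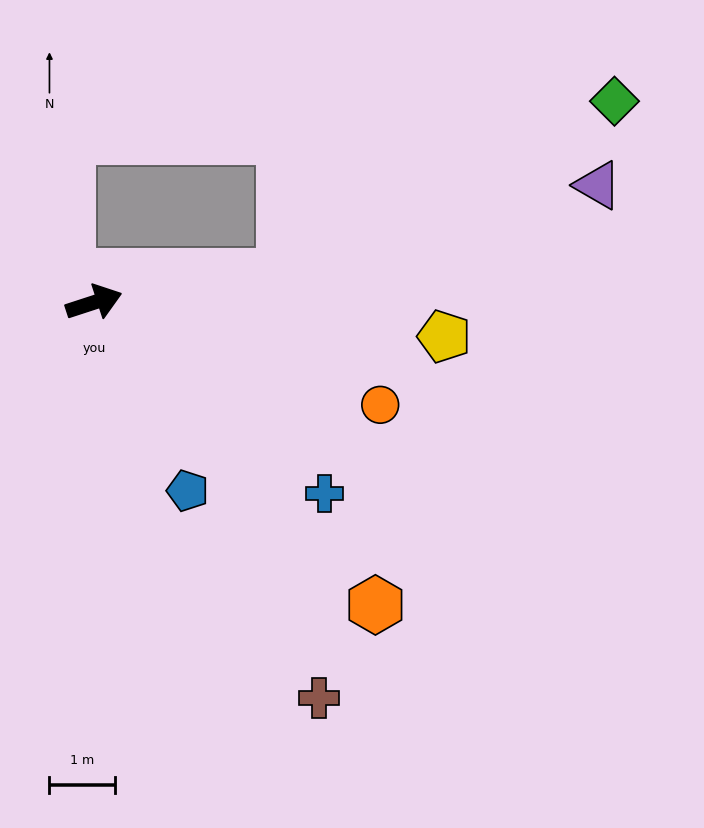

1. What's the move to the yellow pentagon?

turn right 24°, forward 5.4 m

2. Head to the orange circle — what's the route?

turn right 38°, forward 4.6 m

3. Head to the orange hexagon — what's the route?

turn right 65°, forward 6.3 m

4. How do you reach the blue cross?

turn right 58°, forward 4.6 m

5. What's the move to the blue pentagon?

turn right 82°, forward 3.2 m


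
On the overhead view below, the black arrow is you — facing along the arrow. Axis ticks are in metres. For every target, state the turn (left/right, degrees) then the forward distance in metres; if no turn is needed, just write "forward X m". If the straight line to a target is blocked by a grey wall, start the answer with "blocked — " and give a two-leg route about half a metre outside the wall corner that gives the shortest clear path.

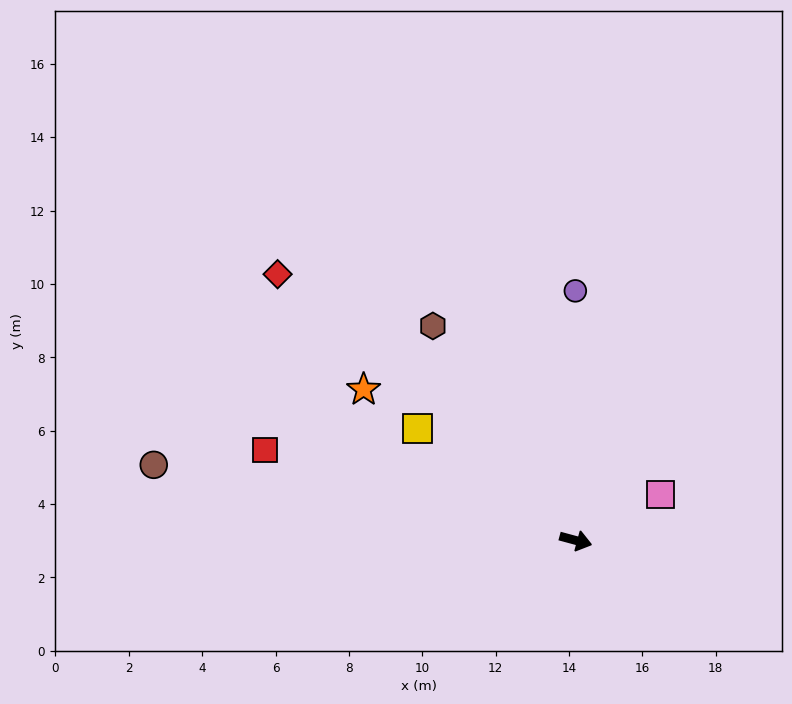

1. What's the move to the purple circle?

turn left 105°, forward 6.8 m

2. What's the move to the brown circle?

turn right 175°, forward 11.7 m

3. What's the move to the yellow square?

turn left 160°, forward 5.3 m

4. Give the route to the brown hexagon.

turn left 139°, forward 7.0 m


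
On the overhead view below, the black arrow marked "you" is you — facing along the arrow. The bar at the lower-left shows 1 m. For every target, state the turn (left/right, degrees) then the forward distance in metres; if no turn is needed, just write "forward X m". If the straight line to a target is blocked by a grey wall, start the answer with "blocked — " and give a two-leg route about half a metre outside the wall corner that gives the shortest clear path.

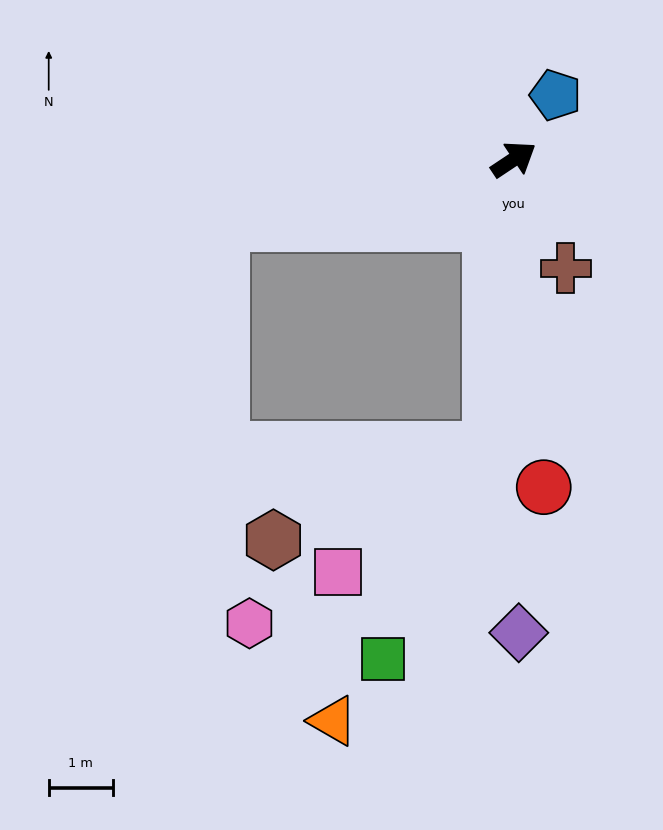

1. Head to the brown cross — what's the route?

turn right 98°, forward 1.9 m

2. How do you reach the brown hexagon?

blocked — turn right 128°, forward 4.5 m, then turn right 63°, forward 3.7 m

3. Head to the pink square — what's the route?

blocked — turn right 128°, forward 4.5 m, then turn right 47°, forward 3.0 m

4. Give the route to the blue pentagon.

turn left 23°, forward 1.2 m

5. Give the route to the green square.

blocked — turn right 128°, forward 4.5 m, then turn right 23°, forward 3.7 m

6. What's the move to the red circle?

turn right 118°, forward 5.1 m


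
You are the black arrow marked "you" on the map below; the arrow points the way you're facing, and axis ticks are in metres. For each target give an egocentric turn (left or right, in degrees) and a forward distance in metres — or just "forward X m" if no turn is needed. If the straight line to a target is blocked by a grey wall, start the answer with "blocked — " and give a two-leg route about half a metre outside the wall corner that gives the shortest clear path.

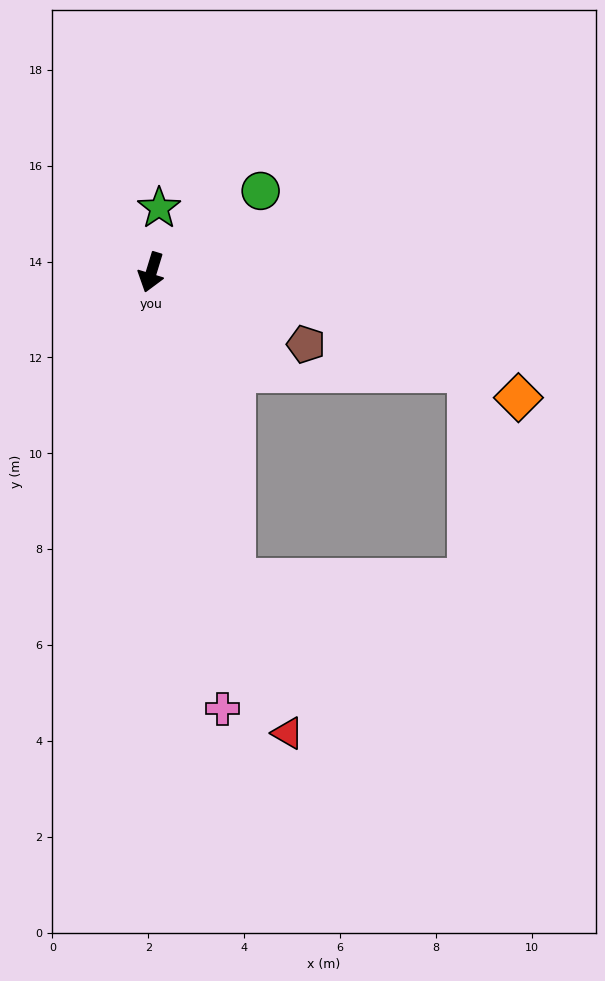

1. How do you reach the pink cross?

turn left 26°, forward 9.2 m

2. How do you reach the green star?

turn right 170°, forward 1.3 m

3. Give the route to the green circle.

turn left 144°, forward 2.8 m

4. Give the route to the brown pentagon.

turn left 82°, forward 3.6 m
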